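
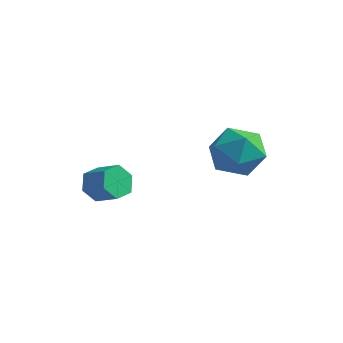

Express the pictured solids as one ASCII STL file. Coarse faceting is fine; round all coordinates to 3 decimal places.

solid 
facet normal -0.895 0.039 -0.444
outer loop
vertex -2.724 -0.722 0.143
vertex -3.0 -0.298 0.737
vertex -2.679 0.057 0.121
endloop
endfacet
facet normal 0.443 -0.051 -0.895
outer loop
vertex -2.724 -0.722 0.143
vertex -2.679 0.057 0.121
vertex -1.704 -0.766 0.65
endloop
endfacet
facet normal 0.442 -0.052 -0.896
outer loop
vertex -1.704 -0.766 0.65
vertex -2.679 0.057 0.121
vertex -1.659 0.012 0.627
endloop
endfacet
facet normal 0.895 -0.039 0.444
outer loop
vertex -1.704 -0.766 0.65
vertex -1.659 0.012 0.627
vertex -1.98 -0.342 1.243
endloop
endfacet
facet normal -0.895 0.039 -0.444
outer loop
vertex -2.679 0.057 0.121
vertex -3.0 -0.298 0.737
vertex -2.955 0.481 0.714
endloop
endfacet
facet normal 0.272 0.838 -0.473
outer loop
vertex -2.679 0.057 0.121
vertex -2.955 0.481 0.714
vertex -1.659 0.012 0.627
endloop
endfacet
facet normal 0.272 0.839 -0.472
outer loop
vertex -1.659 0.012 0.627
vertex -2.955 0.481 0.714
vertex -1.935 0.436 1.221
endloop
endfacet
facet normal 0.895 -0.039 0.444
outer loop
vertex -1.659 0.012 0.627
vertex -1.935 0.436 1.221
vertex -1.98 -0.342 1.243
endloop
endfacet
facet normal -0.895 0.039 -0.444
outer loop
vertex -2.955 0.481 0.714
vertex -3.0 -0.298 0.737
vertex -3.276 0.126 1.33
endloop
endfacet
facet normal -0.171 0.890 0.423
outer loop
vertex -2.955 0.481 0.714
vertex -3.276 0.126 1.33
vertex -1.935 0.436 1.221
endloop
endfacet
facet normal -0.171 0.890 0.422
outer loop
vertex -1.935 0.436 1.221
vertex -3.276 0.126 1.33
vertex -2.256 0.082 1.837
endloop
endfacet
facet normal 0.895 -0.039 0.444
outer loop
vertex -1.935 0.436 1.221
vertex -2.256 0.082 1.837
vertex -1.98 -0.342 1.243
endloop
endfacet
facet normal -0.895 0.039 -0.444
outer loop
vertex -3.276 0.126 1.33
vertex -3.0 -0.298 0.737
vertex -3.321 -0.652 1.353
endloop
endfacet
facet normal -0.443 0.052 0.895
outer loop
vertex -3.276 0.126 1.33
vertex -3.321 -0.652 1.353
vertex -2.256 0.082 1.837
endloop
endfacet
facet normal -0.442 0.051 0.896
outer loop
vertex -2.256 0.082 1.837
vertex -3.321 -0.652 1.353
vertex -2.301 -0.697 1.859
endloop
endfacet
facet normal 0.895 -0.039 0.444
outer loop
vertex -2.256 0.082 1.837
vertex -2.301 -0.697 1.859
vertex -1.98 -0.342 1.243
endloop
endfacet
facet normal -0.895 0.039 -0.444
outer loop
vertex -3.321 -0.652 1.353
vertex -3.0 -0.298 0.737
vertex -3.045 -1.076 0.759
endloop
endfacet
facet normal -0.271 -0.839 0.472
outer loop
vertex -3.321 -0.652 1.353
vertex -3.045 -1.076 0.759
vertex -2.301 -0.697 1.859
endloop
endfacet
facet normal -0.272 -0.838 0.473
outer loop
vertex -2.301 -0.697 1.859
vertex -3.045 -1.076 0.759
vertex -2.025 -1.121 1.266
endloop
endfacet
facet normal 0.895 -0.039 0.444
outer loop
vertex -2.301 -0.697 1.859
vertex -2.025 -1.121 1.266
vertex -1.98 -0.342 1.243
endloop
endfacet
facet normal -0.895 0.039 -0.444
outer loop
vertex -3.045 -1.076 0.759
vertex -3.0 -0.298 0.737
vertex -2.724 -0.722 0.143
endloop
endfacet
facet normal 0.171 -0.890 -0.423
outer loop
vertex -3.045 -1.076 0.759
vertex -2.724 -0.722 0.143
vertex -2.025 -1.121 1.266
endloop
endfacet
facet normal 0.172 -0.890 -0.423
outer loop
vertex -2.025 -1.121 1.266
vertex -2.724 -0.722 0.143
vertex -1.704 -0.766 0.65
endloop
endfacet
facet normal 0.895 -0.039 0.444
outer loop
vertex -2.025 -1.121 1.266
vertex -1.704 -0.766 0.65
vertex -1.98 -0.342 1.243
endloop
endfacet
facet normal -0.329 0.734 0.594
outer loop
vertex 0.928 2.946 2.923
vertex 1.016 2.225 3.863
vertex 1.941 2.899 3.542
endloop
endfacet
facet normal 0.026 0.999 0.033
outer loop
vertex 0.928 2.946 2.923
vertex 1.941 2.899 3.542
vertex 1.972 2.937 2.355
endloop
endfacet
facet normal -0.298 0.772 -0.561
outer loop
vertex 0.928 2.946 2.923
vertex 1.972 2.937 2.355
vertex 1.066 2.288 1.943
endloop
endfacet
facet normal -0.854 0.368 -0.368
outer loop
vertex 0.928 2.946 2.923
vertex 1.066 2.288 1.943
vertex 0.475 1.848 2.875
endloop
endfacet
facet normal -0.872 0.345 0.346
outer loop
vertex 0.928 2.946 2.923
vertex 0.475 1.848 2.875
vertex 1.016 2.225 3.863
endloop
endfacet
facet normal 0.686 0.727 0.041
outer loop
vertex 1.972 2.937 2.355
vertex 1.941 2.899 3.542
vertex 2.705 2.212 2.945
endloop
endfacet
facet normal 0.111 0.299 0.948
outer loop
vertex 1.941 2.899 3.542
vertex 1.016 2.225 3.863
vertex 2.114 1.772 3.877
endloop
endfacet
facet normal -0.768 -0.332 0.547
outer loop
vertex 1.016 2.225 3.863
vertex 0.475 1.848 2.875
vertex 1.208 1.123 3.465
endloop
endfacet
facet normal -0.738 -0.294 -0.607
outer loop
vertex 0.475 1.848 2.875
vertex 1.066 2.288 1.943
vertex 1.239 1.161 2.278
endloop
endfacet
facet normal 0.160 0.360 -0.919
outer loop
vertex 1.066 2.288 1.943
vertex 1.972 2.937 2.355
vertex 2.164 1.835 1.957
endloop
endfacet
facet normal 0.854 -0.368 0.368
outer loop
vertex 2.252 1.114 2.897
vertex 2.705 2.212 2.945
vertex 2.114 1.772 3.877
endloop
endfacet
facet normal 0.298 -0.772 0.561
outer loop
vertex 2.252 1.114 2.897
vertex 2.114 1.772 3.877
vertex 1.208 1.123 3.465
endloop
endfacet
facet normal -0.026 -0.999 -0.033
outer loop
vertex 2.252 1.114 2.897
vertex 1.208 1.123 3.465
vertex 1.239 1.161 2.278
endloop
endfacet
facet normal 0.329 -0.734 -0.594
outer loop
vertex 2.252 1.114 2.897
vertex 1.239 1.161 2.278
vertex 2.164 1.835 1.957
endloop
endfacet
facet normal 0.872 -0.345 -0.346
outer loop
vertex 2.252 1.114 2.897
vertex 2.164 1.835 1.957
vertex 2.705 2.212 2.945
endloop
endfacet
facet normal 0.738 0.294 0.607
outer loop
vertex 2.114 1.772 3.877
vertex 2.705 2.212 2.945
vertex 1.941 2.899 3.542
endloop
endfacet
facet normal -0.160 -0.360 0.919
outer loop
vertex 1.208 1.123 3.465
vertex 2.114 1.772 3.877
vertex 1.016 2.225 3.863
endloop
endfacet
facet normal -0.686 -0.727 -0.041
outer loop
vertex 1.239 1.161 2.278
vertex 1.208 1.123 3.465
vertex 0.475 1.848 2.875
endloop
endfacet
facet normal -0.111 -0.299 -0.948
outer loop
vertex 2.164 1.835 1.957
vertex 1.239 1.161 2.278
vertex 1.066 2.288 1.943
endloop
endfacet
facet normal 0.768 0.332 -0.547
outer loop
vertex 2.705 2.212 2.945
vertex 2.164 1.835 1.957
vertex 1.972 2.937 2.355
endloop
endfacet

endsolid


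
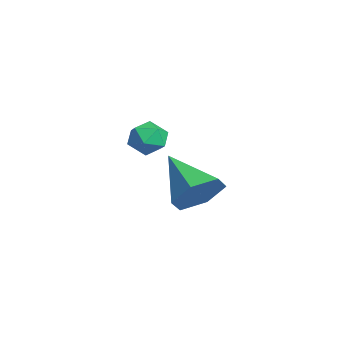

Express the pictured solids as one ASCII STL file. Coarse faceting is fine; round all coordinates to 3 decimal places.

solid 
facet normal 0.792 0.312 -0.525
outer loop
vertex 2.35 1.377 0.138
vertex 2.069 0.899 -0.57
vertex 1.801 1.752 -0.468
endloop
endfacet
facet normal -0.308 0.659 0.687
outer loop
vertex 2.35 1.377 0.138
vertex 1.801 1.752 -0.468
vertex 0.651 0.341 0.37
endloop
endfacet
facet normal 0.791 0.312 -0.526
outer loop
vertex 1.801 1.752 -0.468
vertex 2.069 0.899 -0.57
vertex 1.519 1.273 -1.176
endloop
endfacet
facet normal -0.797 0.598 -0.087
outer loop
vertex 1.801 1.752 -0.468
vertex 1.519 1.273 -1.176
vertex 0.651 0.341 0.37
endloop
endfacet
facet normal 0.791 0.312 -0.526
outer loop
vertex 1.519 1.273 -1.176
vertex 2.069 0.899 -0.57
vertex 1.787 0.42 -1.278
endloop
endfacet
facet normal -0.805 -0.185 -0.564
outer loop
vertex 1.519 1.273 -1.176
vertex 1.787 0.42 -1.278
vertex 0.651 0.341 0.37
endloop
endfacet
facet normal 0.791 0.312 -0.526
outer loop
vertex 1.787 0.42 -1.278
vertex 2.069 0.899 -0.57
vertex 2.337 0.046 -0.672
endloop
endfacet
facet normal -0.324 -0.908 -0.267
outer loop
vertex 1.787 0.42 -1.278
vertex 2.337 0.046 -0.672
vertex 0.651 0.341 0.37
endloop
endfacet
facet normal 0.792 0.312 -0.525
outer loop
vertex 2.337 0.046 -0.672
vertex 2.069 0.899 -0.57
vertex 2.618 0.524 0.036
endloop
endfacet
facet normal 0.165 -0.847 0.506
outer loop
vertex 2.337 0.046 -0.672
vertex 2.618 0.524 0.036
vertex 0.651 0.341 0.37
endloop
endfacet
facet normal 0.792 0.312 -0.525
outer loop
vertex 2.618 0.524 0.036
vertex 2.069 0.899 -0.57
vertex 2.35 1.377 0.138
endloop
endfacet
facet normal 0.173 -0.063 0.983
outer loop
vertex 2.618 0.524 0.036
vertex 2.35 1.377 0.138
vertex 0.651 0.341 0.37
endloop
endfacet
facet normal -0.656 0.649 0.386
outer loop
vertex -1.694 0.869 0.213
vertex -2.218 0.474 -0.014
vertex -1.951 0.368 0.618
endloop
endfacet
facet normal -0.051 0.643 0.764
outer loop
vertex -1.694 0.869 0.213
vertex -1.951 0.368 0.618
vertex -1.265 0.466 0.581
endloop
endfacet
facet normal 0.486 0.812 0.323
outer loop
vertex -1.694 0.869 0.213
vertex -1.265 0.466 0.581
vertex -1.108 0.633 -0.075
endloop
endfacet
facet normal 0.211 0.922 -0.326
outer loop
vertex -1.694 0.869 0.213
vertex -1.108 0.633 -0.075
vertex -1.696 0.638 -0.442
endloop
endfacet
facet normal -0.494 0.821 -0.288
outer loop
vertex -1.694 0.869 0.213
vertex -1.696 0.638 -0.442
vertex -2.218 0.474 -0.014
endloop
endfacet
facet normal 0.057 -0.021 0.998
outer loop
vertex -1.265 0.466 0.581
vertex -1.951 0.368 0.618
vertex -1.524 -0.178 0.582
endloop
endfacet
facet normal -0.922 -0.014 0.387
outer loop
vertex -1.951 0.368 0.618
vertex -2.218 0.474 -0.014
vertex -2.112 -0.173 0.215
endloop
endfacet
facet normal -0.660 0.264 -0.703
outer loop
vertex -2.218 0.474 -0.014
vertex -1.696 0.638 -0.442
vertex -1.955 -0.006 -0.441
endloop
endfacet
facet normal 0.481 0.427 -0.765
outer loop
vertex -1.696 0.638 -0.442
vertex -1.108 0.633 -0.075
vertex -1.269 0.092 -0.478
endloop
endfacet
facet normal 0.924 0.253 0.286
outer loop
vertex -1.108 0.633 -0.075
vertex -1.265 0.466 0.581
vertex -1.002 -0.014 0.154
endloop
endfacet
facet normal -0.211 -0.922 0.326
outer loop
vertex -1.526 -0.409 -0.073
vertex -1.524 -0.178 0.582
vertex -2.112 -0.173 0.215
endloop
endfacet
facet normal -0.486 -0.812 -0.323
outer loop
vertex -1.526 -0.409 -0.073
vertex -2.112 -0.173 0.215
vertex -1.955 -0.006 -0.441
endloop
endfacet
facet normal 0.051 -0.643 -0.764
outer loop
vertex -1.526 -0.409 -0.073
vertex -1.955 -0.006 -0.441
vertex -1.269 0.092 -0.478
endloop
endfacet
facet normal 0.656 -0.649 -0.386
outer loop
vertex -1.526 -0.409 -0.073
vertex -1.269 0.092 -0.478
vertex -1.002 -0.014 0.154
endloop
endfacet
facet normal 0.494 -0.821 0.288
outer loop
vertex -1.526 -0.409 -0.073
vertex -1.002 -0.014 0.154
vertex -1.524 -0.178 0.582
endloop
endfacet
facet normal -0.481 -0.427 0.765
outer loop
vertex -2.112 -0.173 0.215
vertex -1.524 -0.178 0.582
vertex -1.951 0.368 0.618
endloop
endfacet
facet normal -0.924 -0.253 -0.286
outer loop
vertex -1.955 -0.006 -0.441
vertex -2.112 -0.173 0.215
vertex -2.218 0.474 -0.014
endloop
endfacet
facet normal -0.057 0.021 -0.998
outer loop
vertex -1.269 0.092 -0.478
vertex -1.955 -0.006 -0.441
vertex -1.696 0.638 -0.442
endloop
endfacet
facet normal 0.922 0.014 -0.387
outer loop
vertex -1.002 -0.014 0.154
vertex -1.269 0.092 -0.478
vertex -1.108 0.633 -0.075
endloop
endfacet
facet normal 0.660 -0.264 0.703
outer loop
vertex -1.524 -0.178 0.582
vertex -1.002 -0.014 0.154
vertex -1.265 0.466 0.581
endloop
endfacet

endsolid


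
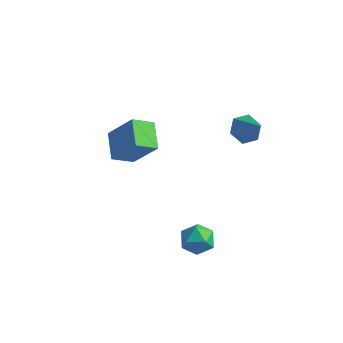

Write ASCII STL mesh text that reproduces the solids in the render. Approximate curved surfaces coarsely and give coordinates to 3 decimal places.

solid 
facet normal 0.017 0.651 0.759
outer loop
vertex -0.405 0.487 -0.662
vertex -0.216 -0.014 -0.237
vertex 0.258 0.354 -0.563
endloop
endfacet
facet normal 0.174 0.974 0.143
outer loop
vertex -0.405 0.487 -0.662
vertex 0.258 0.354 -0.563
vertex 0.026 0.488 -1.192
endloop
endfacet
facet normal -0.374 0.877 -0.302
outer loop
vertex -0.405 0.487 -0.662
vertex 0.026 0.488 -1.192
vertex -0.592 0.203 -1.255
endloop
endfacet
facet normal -0.870 0.491 0.039
outer loop
vertex -0.405 0.487 -0.662
vertex -0.592 0.203 -1.255
vertex -0.741 -0.108 -0.665
endloop
endfacet
facet normal -0.629 0.351 0.694
outer loop
vertex -0.405 0.487 -0.662
vertex -0.741 -0.108 -0.665
vertex -0.216 -0.014 -0.237
endloop
endfacet
facet normal 0.746 0.652 -0.136
outer loop
vertex 0.026 0.488 -1.192
vertex 0.258 0.354 -0.563
vertex 0.481 -0.012 -1.095
endloop
endfacet
facet normal 0.493 0.128 0.861
outer loop
vertex 0.258 0.354 -0.563
vertex -0.216 -0.014 -0.237
vertex 0.332 -0.323 -0.505
endloop
endfacet
facet normal -0.552 -0.356 0.755
outer loop
vertex -0.216 -0.014 -0.237
vertex -0.741 -0.108 -0.665
vertex -0.286 -0.608 -0.568
endloop
endfacet
facet normal -0.943 -0.129 -0.306
outer loop
vertex -0.741 -0.108 -0.665
vertex -0.592 0.203 -1.255
vertex -0.518 -0.474 -1.197
endloop
endfacet
facet normal -0.141 0.495 -0.858
outer loop
vertex -0.592 0.203 -1.255
vertex 0.026 0.488 -1.192
vertex -0.044 -0.106 -1.523
endloop
endfacet
facet normal 0.870 -0.491 -0.039
outer loop
vertex 0.145 -0.607 -1.098
vertex 0.481 -0.012 -1.095
vertex 0.332 -0.323 -0.505
endloop
endfacet
facet normal 0.374 -0.877 0.302
outer loop
vertex 0.145 -0.607 -1.098
vertex 0.332 -0.323 -0.505
vertex -0.286 -0.608 -0.568
endloop
endfacet
facet normal -0.174 -0.974 -0.143
outer loop
vertex 0.145 -0.607 -1.098
vertex -0.286 -0.608 -0.568
vertex -0.518 -0.474 -1.197
endloop
endfacet
facet normal -0.017 -0.651 -0.759
outer loop
vertex 0.145 -0.607 -1.098
vertex -0.518 -0.474 -1.197
vertex -0.044 -0.106 -1.523
endloop
endfacet
facet normal 0.629 -0.351 -0.694
outer loop
vertex 0.145 -0.607 -1.098
vertex -0.044 -0.106 -1.523
vertex 0.481 -0.012 -1.095
endloop
endfacet
facet normal 0.943 0.129 0.306
outer loop
vertex 0.332 -0.323 -0.505
vertex 0.481 -0.012 -1.095
vertex 0.258 0.354 -0.563
endloop
endfacet
facet normal 0.141 -0.495 0.858
outer loop
vertex -0.286 -0.608 -0.568
vertex 0.332 -0.323 -0.505
vertex -0.216 -0.014 -0.237
endloop
endfacet
facet normal -0.746 -0.652 0.136
outer loop
vertex -0.518 -0.474 -1.197
vertex -0.286 -0.608 -0.568
vertex -0.741 -0.108 -0.665
endloop
endfacet
facet normal -0.493 -0.128 -0.861
outer loop
vertex -0.044 -0.106 -1.523
vertex -0.518 -0.474 -1.197
vertex -0.592 0.203 -1.255
endloop
endfacet
facet normal 0.552 0.356 -0.755
outer loop
vertex 0.481 -0.012 -1.095
vertex -0.044 -0.106 -1.523
vertex 0.026 0.488 -1.192
endloop
endfacet
facet normal -0.597 0.319 -0.736
outer loop
vertex 0.652 3.051 3.378
vertex 0.316 2.545 3.431
vertex 0.176 3.039 3.759
endloop
endfacet
facet normal 0.407 0.743 0.532
outer loop
vertex 0.652 3.051 3.378
vertex 0.176 3.039 3.759
vertex 1.044 2.155 4.329
endloop
endfacet
facet normal -0.597 0.319 -0.736
outer loop
vertex 0.176 3.039 3.759
vertex 0.316 2.545 3.431
vertex -0.16 2.533 3.812
endloop
endfacet
facet normal -0.298 0.293 0.908
outer loop
vertex 0.176 3.039 3.759
vertex -0.16 2.533 3.812
vertex 1.044 2.155 4.329
endloop
endfacet
facet normal -0.597 0.319 -0.736
outer loop
vertex -0.16 2.533 3.812
vertex 0.316 2.545 3.431
vertex -0.02 2.038 3.484
endloop
endfacet
facet normal -0.468 -0.576 0.670
outer loop
vertex -0.16 2.533 3.812
vertex -0.02 2.038 3.484
vertex 1.044 2.155 4.329
endloop
endfacet
facet normal -0.597 0.319 -0.736
outer loop
vertex -0.02 2.038 3.484
vertex 0.316 2.545 3.431
vertex 0.456 2.05 3.103
endloop
endfacet
facet normal 0.068 -0.996 0.053
outer loop
vertex -0.02 2.038 3.484
vertex 0.456 2.05 3.103
vertex 1.044 2.155 4.329
endloop
endfacet
facet normal -0.597 0.319 -0.736
outer loop
vertex 0.456 2.05 3.103
vertex 0.316 2.545 3.431
vertex 0.792 2.556 3.05
endloop
endfacet
facet normal 0.772 -0.547 -0.324
outer loop
vertex 0.456 2.05 3.103
vertex 0.792 2.556 3.05
vertex 1.044 2.155 4.329
endloop
endfacet
facet normal -0.597 0.319 -0.736
outer loop
vertex 0.792 2.556 3.05
vertex 0.316 2.545 3.431
vertex 0.652 3.051 3.378
endloop
endfacet
facet normal 0.943 0.323 -0.085
outer loop
vertex 0.792 2.556 3.05
vertex 0.652 3.051 3.378
vertex 1.044 2.155 4.329
endloop
endfacet
facet normal -0.617 -0.081 -0.783
outer loop
vertex -4.417 1.197 2.031
vertex -3.889 1.822 1.55
vertex -3.777 0.336 1.616
endloop
endfacet
facet normal -0.556 -0.658 0.507
outer loop
vertex -2.851 0.458 2.79
vertex -4.417 1.197 2.031
vertex -3.777 0.336 1.616
endloop
endfacet
facet normal -0.617 -0.081 -0.783
outer loop
vertex -3.777 0.336 1.616
vertex -3.889 1.822 1.55
vertex -3.249 0.961 1.135
endloop
endfacet
facet normal 0.557 -0.748 -0.361
outer loop
vertex -3.249 0.961 1.135
vertex -2.851 0.458 2.79
vertex -3.777 0.336 1.616
endloop
endfacet
facet normal -0.557 0.748 0.361
outer loop
vertex -4.417 1.197 2.031
vertex -2.963 1.944 2.724
vertex -3.889 1.822 1.55
endloop
endfacet
facet normal -0.556 -0.658 0.507
outer loop
vertex -3.491 1.319 3.205
vertex -4.417 1.197 2.031
vertex -2.851 0.458 2.79
endloop
endfacet
facet normal -0.557 0.748 0.361
outer loop
vertex -3.491 1.319 3.205
vertex -2.963 1.944 2.724
vertex -4.417 1.197 2.031
endloop
endfacet
facet normal 0.556 0.658 -0.507
outer loop
vertex -3.889 1.822 1.55
vertex -2.963 1.944 2.724
vertex -3.249 0.961 1.135
endloop
endfacet
facet normal 0.557 -0.748 -0.361
outer loop
vertex -2.323 1.083 2.309
vertex -2.851 0.458 2.79
vertex -3.249 0.961 1.135
endloop
endfacet
facet normal 0.556 0.658 -0.507
outer loop
vertex -3.249 0.961 1.135
vertex -2.963 1.944 2.724
vertex -2.323 1.083 2.309
endloop
endfacet
facet normal 0.617 0.081 0.783
outer loop
vertex -2.323 1.083 2.309
vertex -3.491 1.319 3.205
vertex -2.851 0.458 2.79
endloop
endfacet
facet normal 0.617 0.081 0.783
outer loop
vertex -2.963 1.944 2.724
vertex -3.491 1.319 3.205
vertex -2.323 1.083 2.309
endloop
endfacet

endsolid


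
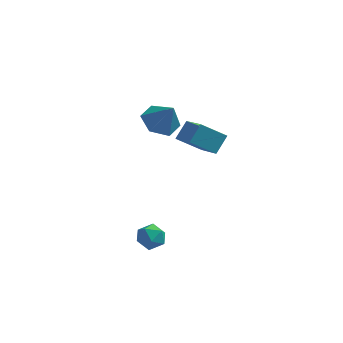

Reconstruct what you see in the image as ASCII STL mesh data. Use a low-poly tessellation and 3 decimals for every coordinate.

solid 
facet normal -0.491 0.255 -0.833
outer loop
vertex -2.257 1.823 1.326
vertex -3.034 1.518 1.69
vertex -2.785 2.385 1.809
endloop
endfacet
facet normal 0.810 0.508 0.294
outer loop
vertex -2.257 1.823 1.326
vertex -2.785 2.385 1.809
vertex -2.386 1.182 2.79
endloop
endfacet
facet normal -0.489 0.255 -0.834
outer loop
vertex -2.785 2.385 1.809
vertex -3.034 1.518 1.69
vertex -3.562 2.081 2.172
endloop
endfacet
facet normal 0.099 0.648 0.755
outer loop
vertex -2.785 2.385 1.809
vertex -3.562 2.081 2.172
vertex -2.386 1.182 2.79
endloop
endfacet
facet normal -0.490 0.254 -0.834
outer loop
vertex -3.562 2.081 2.172
vertex -3.034 1.518 1.69
vertex -3.81 1.213 2.053
endloop
endfacet
facet normal -0.459 0.010 0.888
outer loop
vertex -3.562 2.081 2.172
vertex -3.81 1.213 2.053
vertex -2.386 1.182 2.79
endloop
endfacet
facet normal -0.490 0.255 -0.834
outer loop
vertex -3.81 1.213 2.053
vertex -3.034 1.518 1.69
vertex -3.282 0.651 1.571
endloop
endfacet
facet normal -0.307 -0.769 0.561
outer loop
vertex -3.81 1.213 2.053
vertex -3.282 0.651 1.571
vertex -2.386 1.182 2.79
endloop
endfacet
facet normal -0.490 0.255 -0.834
outer loop
vertex -3.282 0.651 1.571
vertex -3.034 1.518 1.69
vertex -2.505 0.955 1.207
endloop
endfacet
facet normal 0.403 -0.910 0.100
outer loop
vertex -3.282 0.651 1.571
vertex -2.505 0.955 1.207
vertex -2.386 1.182 2.79
endloop
endfacet
facet normal -0.490 0.254 -0.834
outer loop
vertex -2.505 0.955 1.207
vertex -3.034 1.518 1.69
vertex -2.257 1.823 1.326
endloop
endfacet
facet normal 0.962 -0.270 -0.034
outer loop
vertex -2.505 0.955 1.207
vertex -2.257 1.823 1.326
vertex -2.386 1.182 2.79
endloop
endfacet
facet normal -0.805 -0.224 0.550
outer loop
vertex -0.982 -1.834 2.921
vertex -0.684 -1.206 3.612
vertex -1.87 -0.556 2.142
endloop
endfacet
facet normal -0.304 -0.641 -0.705
outer loop
vertex -0.856 -0.274 1.448
vertex -0.982 -1.834 2.921
vertex -1.87 -0.556 2.142
endloop
endfacet
facet normal -0.805 -0.224 0.550
outer loop
vertex -1.87 -0.556 2.142
vertex -0.684 -1.206 3.612
vertex -1.572 0.072 2.833
endloop
endfacet
facet normal -0.510 0.734 -0.447
outer loop
vertex -1.572 0.072 2.833
vertex -0.856 -0.274 1.448
vertex -1.87 -0.556 2.142
endloop
endfacet
facet normal 0.510 -0.734 0.447
outer loop
vertex -0.982 -1.834 2.921
vertex 0.33 -0.924 2.918
vertex -0.684 -1.206 3.612
endloop
endfacet
facet normal -0.304 -0.641 -0.705
outer loop
vertex 0.032 -1.552 2.227
vertex -0.982 -1.834 2.921
vertex -0.856 -0.274 1.448
endloop
endfacet
facet normal 0.510 -0.734 0.447
outer loop
vertex 0.032 -1.552 2.227
vertex 0.33 -0.924 2.918
vertex -0.982 -1.834 2.921
endloop
endfacet
facet normal 0.304 0.641 0.705
outer loop
vertex -0.684 -1.206 3.612
vertex 0.33 -0.924 2.918
vertex -1.572 0.072 2.833
endloop
endfacet
facet normal -0.510 0.734 -0.447
outer loop
vertex -0.558 0.354 2.139
vertex -0.856 -0.274 1.448
vertex -1.572 0.072 2.833
endloop
endfacet
facet normal 0.304 0.641 0.705
outer loop
vertex -1.572 0.072 2.833
vertex 0.33 -0.924 2.918
vertex -0.558 0.354 2.139
endloop
endfacet
facet normal 0.805 0.224 -0.550
outer loop
vertex -0.558 0.354 2.139
vertex 0.032 -1.552 2.227
vertex -0.856 -0.274 1.448
endloop
endfacet
facet normal 0.805 0.224 -0.550
outer loop
vertex 0.33 -0.924 2.918
vertex 0.032 -1.552 2.227
vertex -0.558 0.354 2.139
endloop
endfacet
facet normal -0.540 0.297 0.788
outer loop
vertex -2.092 -3.33 -1.086
vertex -2.646 -3.589 -1.368
vertex -2.265 -3.969 -0.964
endloop
endfacet
facet normal 0.133 0.151 0.980
outer loop
vertex -2.092 -3.33 -1.086
vertex -2.265 -3.969 -0.964
vertex -1.621 -3.81 -1.076
endloop
endfacet
facet normal 0.566 0.568 0.597
outer loop
vertex -2.092 -3.33 -1.086
vertex -1.621 -3.81 -1.076
vertex -1.604 -3.331 -1.548
endloop
endfacet
facet normal 0.161 0.973 0.168
outer loop
vertex -2.092 -3.33 -1.086
vertex -1.604 -3.331 -1.548
vertex -2.237 -3.195 -1.729
endloop
endfacet
facet normal -0.522 0.804 0.286
outer loop
vertex -2.092 -3.33 -1.086
vertex -2.237 -3.195 -1.729
vertex -2.646 -3.589 -1.368
endloop
endfacet
facet normal 0.270 -0.527 0.806
outer loop
vertex -1.621 -3.81 -1.076
vertex -2.265 -3.969 -0.964
vertex -1.883 -4.365 -1.351
endloop
endfacet
facet normal -0.818 -0.293 0.495
outer loop
vertex -2.265 -3.969 -0.964
vertex -2.646 -3.589 -1.368
vertex -2.516 -4.229 -1.532
endloop
endfacet
facet normal -0.788 0.529 -0.316
outer loop
vertex -2.646 -3.589 -1.368
vertex -2.237 -3.195 -1.729
vertex -2.499 -3.75 -2.004
endloop
endfacet
facet normal 0.317 0.801 -0.507
outer loop
vertex -2.237 -3.195 -1.729
vertex -1.604 -3.331 -1.548
vertex -1.855 -3.591 -2.116
endloop
endfacet
facet normal 0.971 0.149 0.187
outer loop
vertex -1.604 -3.331 -1.548
vertex -1.621 -3.81 -1.076
vertex -1.474 -3.971 -1.712
endloop
endfacet
facet normal -0.161 -0.973 -0.168
outer loop
vertex -2.028 -4.23 -1.994
vertex -1.883 -4.365 -1.351
vertex -2.516 -4.229 -1.532
endloop
endfacet
facet normal -0.566 -0.568 -0.597
outer loop
vertex -2.028 -4.23 -1.994
vertex -2.516 -4.229 -1.532
vertex -2.499 -3.75 -2.004
endloop
endfacet
facet normal -0.133 -0.151 -0.980
outer loop
vertex -2.028 -4.23 -1.994
vertex -2.499 -3.75 -2.004
vertex -1.855 -3.591 -2.116
endloop
endfacet
facet normal 0.540 -0.297 -0.788
outer loop
vertex -2.028 -4.23 -1.994
vertex -1.855 -3.591 -2.116
vertex -1.474 -3.971 -1.712
endloop
endfacet
facet normal 0.522 -0.804 -0.286
outer loop
vertex -2.028 -4.23 -1.994
vertex -1.474 -3.971 -1.712
vertex -1.883 -4.365 -1.351
endloop
endfacet
facet normal -0.317 -0.801 0.507
outer loop
vertex -2.516 -4.229 -1.532
vertex -1.883 -4.365 -1.351
vertex -2.265 -3.969 -0.964
endloop
endfacet
facet normal -0.971 -0.149 -0.187
outer loop
vertex -2.499 -3.75 -2.004
vertex -2.516 -4.229 -1.532
vertex -2.646 -3.589 -1.368
endloop
endfacet
facet normal -0.270 0.527 -0.806
outer loop
vertex -1.855 -3.591 -2.116
vertex -2.499 -3.75 -2.004
vertex -2.237 -3.195 -1.729
endloop
endfacet
facet normal 0.818 0.293 -0.495
outer loop
vertex -1.474 -3.971 -1.712
vertex -1.855 -3.591 -2.116
vertex -1.604 -3.331 -1.548
endloop
endfacet
facet normal 0.788 -0.529 0.316
outer loop
vertex -1.883 -4.365 -1.351
vertex -1.474 -3.971 -1.712
vertex -1.621 -3.81 -1.076
endloop
endfacet

endsolid


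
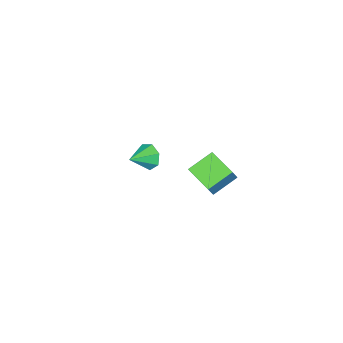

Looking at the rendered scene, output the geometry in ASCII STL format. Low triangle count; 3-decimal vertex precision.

solid 
facet normal -0.496 -0.132 -0.858
outer loop
vertex 2.747 2.674 1.184
vertex 2.952 4.31 0.814
vertex 4.097 2.339 0.456
endloop
endfacet
facet normal -0.122 -0.968 0.220
outer loop
vertex 4.588 2.47 1.306
vertex 2.747 2.674 1.184
vertex 4.097 2.339 0.456
endloop
endfacet
facet normal -0.496 -0.132 -0.858
outer loop
vertex 4.097 2.339 0.456
vertex 2.952 4.31 0.814
vertex 4.302 3.976 0.086
endloop
endfacet
facet normal 0.860 -0.213 -0.464
outer loop
vertex 4.302 3.976 0.086
vertex 4.588 2.47 1.306
vertex 4.097 2.339 0.456
endloop
endfacet
facet normal -0.860 0.213 0.464
outer loop
vertex 2.747 2.674 1.184
vertex 3.443 4.441 1.664
vertex 2.952 4.31 0.814
endloop
endfacet
facet normal -0.122 -0.968 0.218
outer loop
vertex 3.238 2.804 2.034
vertex 2.747 2.674 1.184
vertex 4.588 2.47 1.306
endloop
endfacet
facet normal -0.860 0.213 0.464
outer loop
vertex 3.238 2.804 2.034
vertex 3.443 4.441 1.664
vertex 2.747 2.674 1.184
endloop
endfacet
facet normal 0.121 0.968 -0.219
outer loop
vertex 2.952 4.31 0.814
vertex 3.443 4.441 1.664
vertex 4.302 3.976 0.086
endloop
endfacet
facet normal 0.860 -0.213 -0.464
outer loop
vertex 4.793 4.106 0.936
vertex 4.588 2.47 1.306
vertex 4.302 3.976 0.086
endloop
endfacet
facet normal 0.122 0.968 -0.219
outer loop
vertex 4.302 3.976 0.086
vertex 3.443 4.441 1.664
vertex 4.793 4.106 0.936
endloop
endfacet
facet normal 0.496 0.132 0.858
outer loop
vertex 4.793 4.106 0.936
vertex 3.238 2.804 2.034
vertex 4.588 2.47 1.306
endloop
endfacet
facet normal 0.496 0.132 0.858
outer loop
vertex 3.443 4.441 1.664
vertex 3.238 2.804 2.034
vertex 4.793 4.106 0.936
endloop
endfacet
facet normal -0.922 0.050 -0.385
outer loop
vertex 2.132 -2.958 -4.215
vertex 1.822 -3.394 -3.529
vertex 1.911 -2.535 -3.631
endloop
endfacet
facet normal 0.662 0.703 -0.259
outer loop
vertex 2.132 -2.958 -4.215
vertex 1.911 -2.535 -3.631
vertex 3.158 -3.466 -2.971
endloop
endfacet
facet normal -0.922 0.050 -0.385
outer loop
vertex 1.911 -2.535 -3.631
vertex 1.822 -3.394 -3.529
vertex 1.623 -2.758 -2.97
endloop
endfacet
facet normal 0.377 0.816 0.439
outer loop
vertex 1.911 -2.535 -3.631
vertex 1.623 -2.758 -2.97
vertex 3.158 -3.466 -2.971
endloop
endfacet
facet normal -0.921 0.051 -0.386
outer loop
vertex 1.623 -2.758 -2.97
vertex 1.822 -3.394 -3.529
vertex 1.484 -3.46 -2.73
endloop
endfacet
facet normal 0.137 0.296 0.945
outer loop
vertex 1.623 -2.758 -2.97
vertex 1.484 -3.46 -2.73
vertex 3.158 -3.466 -2.971
endloop
endfacet
facet normal -0.921 0.050 -0.386
outer loop
vertex 1.484 -3.46 -2.73
vertex 1.822 -3.394 -3.529
vertex 1.6 -4.113 -3.092
endloop
endfacet
facet normal 0.125 -0.464 0.877
outer loop
vertex 1.484 -3.46 -2.73
vertex 1.6 -4.113 -3.092
vertex 3.158 -3.466 -2.971
endloop
endfacet
facet normal -0.921 0.050 -0.385
outer loop
vertex 1.6 -4.113 -3.092
vertex 1.822 -3.394 -3.529
vertex 1.883 -4.224 -3.783
endloop
endfacet
facet normal 0.348 -0.893 0.286
outer loop
vertex 1.6 -4.113 -3.092
vertex 1.883 -4.224 -3.783
vertex 3.158 -3.466 -2.971
endloop
endfacet
facet normal -0.921 0.050 -0.385
outer loop
vertex 1.883 -4.224 -3.783
vertex 1.822 -3.394 -3.529
vertex 2.12 -3.71 -4.283
endloop
endfacet
facet normal 0.640 -0.667 -0.382
outer loop
vertex 1.883 -4.224 -3.783
vertex 2.12 -3.71 -4.283
vertex 3.158 -3.466 -2.971
endloop
endfacet
facet normal -0.922 0.050 -0.385
outer loop
vertex 2.12 -3.71 -4.283
vertex 1.822 -3.394 -3.529
vertex 2.132 -2.958 -4.215
endloop
endfacet
facet normal 0.779 0.044 -0.625
outer loop
vertex 2.12 -3.71 -4.283
vertex 2.132 -2.958 -4.215
vertex 3.158 -3.466 -2.971
endloop
endfacet

endsolid


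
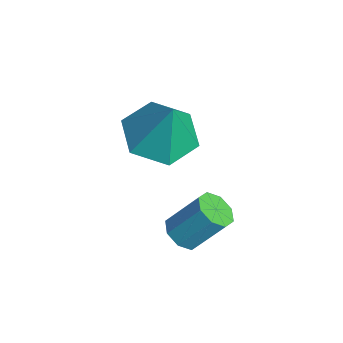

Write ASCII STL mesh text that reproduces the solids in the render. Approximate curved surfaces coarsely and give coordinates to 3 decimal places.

solid 
facet normal -0.208 -0.585 -0.784
outer loop
vertex -0.514 -1.364 -3.673
vertex -1.06 -1.422 -3.485
vertex -0.783 -1.051 -3.835
endloop
endfacet
facet normal 0.767 0.400 -0.502
outer loop
vertex -0.514 -1.364 -3.673
vertex -0.783 -1.051 -3.835
vertex -0.235 -0.581 -2.623
endloop
endfacet
facet normal 0.768 0.399 -0.502
outer loop
vertex -0.235 -0.581 -2.623
vertex -0.783 -1.051 -3.835
vertex -0.504 -0.267 -2.785
endloop
endfacet
facet normal 0.209 0.584 0.784
outer loop
vertex -0.235 -0.581 -2.623
vertex -0.504 -0.267 -2.785
vertex -0.78 -0.638 -2.435
endloop
endfacet
facet normal -0.208 -0.585 -0.784
outer loop
vertex -0.783 -1.051 -3.835
vertex -1.06 -1.422 -3.485
vertex -1.215 -0.955 -3.792
endloop
endfacet
facet normal 0.113 0.782 -0.614
outer loop
vertex -0.783 -1.051 -3.835
vertex -1.215 -0.955 -3.792
vertex -0.504 -0.267 -2.785
endloop
endfacet
facet normal 0.113 0.782 -0.614
outer loop
vertex -0.504 -0.267 -2.785
vertex -1.215 -0.955 -3.792
vertex -0.935 -0.171 -2.742
endloop
endfacet
facet normal 0.208 0.585 0.784
outer loop
vertex -0.504 -0.267 -2.785
vertex -0.935 -0.171 -2.742
vertex -0.78 -0.638 -2.435
endloop
endfacet
facet normal -0.208 -0.585 -0.784
outer loop
vertex -1.215 -0.955 -3.792
vertex -1.06 -1.422 -3.485
vertex -1.555 -1.132 -3.57
endloop
endfacet
facet normal -0.606 0.706 -0.366
outer loop
vertex -1.215 -0.955 -3.792
vertex -1.555 -1.132 -3.57
vertex -0.935 -0.171 -2.742
endloop
endfacet
facet normal -0.607 0.706 -0.365
outer loop
vertex -0.935 -0.171 -2.742
vertex -1.555 -1.132 -3.57
vertex -1.276 -0.349 -2.519
endloop
endfacet
facet normal 0.208 0.585 0.784
outer loop
vertex -0.935 -0.171 -2.742
vertex -1.276 -0.349 -2.519
vertex -0.78 -0.638 -2.435
endloop
endfacet
facet normal -0.209 -0.586 -0.783
outer loop
vertex -1.555 -1.132 -3.57
vertex -1.06 -1.422 -3.485
vertex -1.605 -1.479 -3.297
endloop
endfacet
facet normal -0.972 0.216 0.097
outer loop
vertex -1.555 -1.132 -3.57
vertex -1.605 -1.479 -3.297
vertex -1.276 -0.349 -2.519
endloop
endfacet
facet normal -0.972 0.216 0.097
outer loop
vertex -1.276 -0.349 -2.519
vertex -1.605 -1.479 -3.297
vertex -1.326 -0.696 -2.247
endloop
endfacet
facet normal 0.208 0.585 0.784
outer loop
vertex -1.276 -0.349 -2.519
vertex -1.326 -0.696 -2.247
vertex -0.78 -0.638 -2.435
endloop
endfacet
facet normal -0.209 -0.584 -0.784
outer loop
vertex -1.605 -1.479 -3.297
vertex -1.06 -1.422 -3.485
vertex -1.336 -1.793 -3.135
endloop
endfacet
facet normal -0.768 -0.399 0.501
outer loop
vertex -1.605 -1.479 -3.297
vertex -1.336 -1.793 -3.135
vertex -1.326 -0.696 -2.247
endloop
endfacet
facet normal -0.767 -0.399 0.502
outer loop
vertex -1.326 -0.696 -2.247
vertex -1.336 -1.793 -3.135
vertex -1.057 -1.009 -2.085
endloop
endfacet
facet normal 0.208 0.585 0.784
outer loop
vertex -1.326 -0.696 -2.247
vertex -1.057 -1.009 -2.085
vertex -0.78 -0.638 -2.435
endloop
endfacet
facet normal -0.208 -0.585 -0.784
outer loop
vertex -1.336 -1.793 -3.135
vertex -1.06 -1.422 -3.485
vertex -0.905 -1.889 -3.178
endloop
endfacet
facet normal -0.113 -0.782 0.614
outer loop
vertex -1.336 -1.793 -3.135
vertex -0.905 -1.889 -3.178
vertex -1.057 -1.009 -2.085
endloop
endfacet
facet normal -0.113 -0.782 0.614
outer loop
vertex -1.057 -1.009 -2.085
vertex -0.905 -1.889 -3.178
vertex -0.625 -1.105 -2.128
endloop
endfacet
facet normal 0.208 0.585 0.784
outer loop
vertex -1.057 -1.009 -2.085
vertex -0.625 -1.105 -2.128
vertex -0.78 -0.638 -2.435
endloop
endfacet
facet normal -0.208 -0.585 -0.784
outer loop
vertex -0.905 -1.889 -3.178
vertex -1.06 -1.422 -3.485
vertex -0.564 -1.711 -3.401
endloop
endfacet
facet normal 0.607 -0.706 0.365
outer loop
vertex -0.905 -1.889 -3.178
vertex -0.564 -1.711 -3.401
vertex -0.625 -1.105 -2.128
endloop
endfacet
facet normal 0.606 -0.706 0.365
outer loop
vertex -0.625 -1.105 -2.128
vertex -0.564 -1.711 -3.401
vertex -0.285 -0.928 -2.35
endloop
endfacet
facet normal 0.208 0.585 0.784
outer loop
vertex -0.625 -1.105 -2.128
vertex -0.285 -0.928 -2.35
vertex -0.78 -0.638 -2.435
endloop
endfacet
facet normal -0.208 -0.585 -0.784
outer loop
vertex -0.564 -1.711 -3.401
vertex -1.06 -1.422 -3.485
vertex -0.514 -1.364 -3.673
endloop
endfacet
facet normal 0.972 -0.216 -0.097
outer loop
vertex -0.564 -1.711 -3.401
vertex -0.514 -1.364 -3.673
vertex -0.285 -0.928 -2.35
endloop
endfacet
facet normal 0.972 -0.216 -0.097
outer loop
vertex -0.285 -0.928 -2.35
vertex -0.514 -1.364 -3.673
vertex -0.235 -0.581 -2.623
endloop
endfacet
facet normal 0.209 0.586 0.783
outer loop
vertex -0.285 -0.928 -2.35
vertex -0.235 -0.581 -2.623
vertex -0.78 -0.638 -2.435
endloop
endfacet
facet normal -0.338 -0.110 -0.935
outer loop
vertex -2.362 -0.555 -1.348
vertex -2.892 -1.425 -1.054
vertex -3.359 -0.475 -0.997
endloop
endfacet
facet normal 0.202 0.909 0.366
outer loop
vertex -2.362 -0.555 -1.348
vertex -3.359 -0.475 -0.997
vertex -2.368 -1.255 0.394
endloop
endfacet
facet normal -0.338 -0.110 -0.935
outer loop
vertex -3.359 -0.475 -0.997
vertex -2.892 -1.425 -1.054
vertex -3.889 -1.344 -0.703
endloop
endfacet
facet normal -0.513 0.539 0.668
outer loop
vertex -3.359 -0.475 -0.997
vertex -3.889 -1.344 -0.703
vertex -2.368 -1.255 0.394
endloop
endfacet
facet normal -0.338 -0.110 -0.935
outer loop
vertex -3.889 -1.344 -0.703
vertex -2.892 -1.425 -1.054
vertex -3.423 -2.294 -0.76
endloop
endfacet
facet normal -0.543 -0.313 0.779
outer loop
vertex -3.889 -1.344 -0.703
vertex -3.423 -2.294 -0.76
vertex -2.368 -1.255 0.394
endloop
endfacet
facet normal -0.339 -0.109 -0.935
outer loop
vertex -3.423 -2.294 -0.76
vertex -2.892 -1.425 -1.054
vertex -2.426 -2.375 -1.112
endloop
endfacet
facet normal 0.143 -0.797 0.587
outer loop
vertex -3.423 -2.294 -0.76
vertex -2.426 -2.375 -1.112
vertex -2.368 -1.255 0.394
endloop
endfacet
facet normal -0.339 -0.109 -0.934
outer loop
vertex -2.426 -2.375 -1.112
vertex -2.892 -1.425 -1.054
vertex -1.896 -1.506 -1.406
endloop
endfacet
facet normal 0.858 -0.427 0.285
outer loop
vertex -2.426 -2.375 -1.112
vertex -1.896 -1.506 -1.406
vertex -2.368 -1.255 0.394
endloop
endfacet
facet normal -0.339 -0.109 -0.934
outer loop
vertex -1.896 -1.506 -1.406
vertex -2.892 -1.425 -1.054
vertex -2.362 -0.555 -1.348
endloop
endfacet
facet normal 0.888 0.425 0.174
outer loop
vertex -1.896 -1.506 -1.406
vertex -2.362 -0.555 -1.348
vertex -2.368 -1.255 0.394
endloop
endfacet

endsolid


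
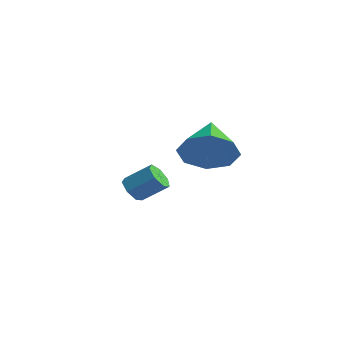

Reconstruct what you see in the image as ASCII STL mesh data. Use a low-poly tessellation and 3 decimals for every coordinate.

solid 
facet normal -0.558 -0.577 -0.596
outer loop
vertex -0.428 -4.564 -1.857
vertex -0.755 -4.105 -1.995
vertex -0.275 -4.299 -2.257
endloop
endfacet
facet normal 0.772 -0.625 -0.119
outer loop
vertex -0.428 -4.564 -1.857
vertex -0.275 -4.299 -2.257
vertex 0.221 -3.894 -1.167
endloop
endfacet
facet normal 0.771 -0.626 -0.118
outer loop
vertex 0.221 -3.894 -1.167
vertex -0.275 -4.299 -2.257
vertex 0.374 -3.63 -1.567
endloop
endfacet
facet normal 0.560 0.577 0.595
outer loop
vertex 0.221 -3.894 -1.167
vertex 0.374 -3.63 -1.567
vertex -0.105 -3.435 -1.305
endloop
endfacet
facet normal -0.558 -0.578 -0.595
outer loop
vertex -0.275 -4.299 -2.257
vertex -0.755 -4.105 -1.995
vertex -0.484 -3.888 -2.46
endloop
endfacet
facet normal 0.718 0.021 -0.696
outer loop
vertex -0.275 -4.299 -2.257
vertex -0.484 -3.888 -2.46
vertex 0.374 -3.63 -1.567
endloop
endfacet
facet normal 0.718 0.020 -0.696
outer loop
vertex 0.374 -3.63 -1.567
vertex -0.484 -3.888 -2.46
vertex 0.166 -3.219 -1.77
endloop
endfacet
facet normal 0.560 0.577 0.594
outer loop
vertex 0.374 -3.63 -1.567
vertex 0.166 -3.219 -1.77
vertex -0.105 -3.435 -1.305
endloop
endfacet
facet normal -0.560 -0.576 -0.595
outer loop
vertex -0.484 -3.888 -2.46
vertex -0.755 -4.105 -1.995
vertex -0.896 -3.64 -2.312
endloop
endfacet
facet normal 0.124 0.652 -0.748
outer loop
vertex -0.484 -3.888 -2.46
vertex -0.896 -3.64 -2.312
vertex 0.166 -3.219 -1.77
endloop
endfacet
facet normal 0.124 0.651 -0.749
outer loop
vertex 0.166 -3.219 -1.77
vertex -0.896 -3.64 -2.312
vertex -0.247 -2.971 -1.623
endloop
endfacet
facet normal 0.559 0.578 0.594
outer loop
vertex 0.166 -3.219 -1.77
vertex -0.247 -2.971 -1.623
vertex -0.105 -3.435 -1.305
endloop
endfacet
facet normal -0.560 -0.576 -0.596
outer loop
vertex -0.896 -3.64 -2.312
vertex -0.755 -4.105 -1.995
vertex -1.202 -3.742 -1.926
endloop
endfacet
facet normal -0.563 0.791 -0.238
outer loop
vertex -0.896 -3.64 -2.312
vertex -1.202 -3.742 -1.926
vertex -0.247 -2.971 -1.623
endloop
endfacet
facet normal -0.564 0.791 -0.237
outer loop
vertex -0.247 -2.971 -1.623
vertex -1.202 -3.742 -1.926
vertex -0.553 -3.073 -1.236
endloop
endfacet
facet normal 0.559 0.578 0.594
outer loop
vertex -0.247 -2.971 -1.623
vertex -0.553 -3.073 -1.236
vertex -0.105 -3.435 -1.305
endloop
endfacet
facet normal -0.560 -0.577 -0.594
outer loop
vertex -1.202 -3.742 -1.926
vertex -0.755 -4.105 -1.995
vertex -1.171 -4.117 -1.591
endloop
endfacet
facet normal -0.826 0.336 0.452
outer loop
vertex -1.202 -3.742 -1.926
vertex -1.171 -4.117 -1.591
vertex -0.553 -3.073 -1.236
endloop
endfacet
facet normal -0.827 0.336 0.451
outer loop
vertex -0.553 -3.073 -1.236
vertex -1.171 -4.117 -1.591
vertex -0.522 -3.447 -0.901
endloop
endfacet
facet normal 0.559 0.578 0.594
outer loop
vertex -0.553 -3.073 -1.236
vertex -0.522 -3.447 -0.901
vertex -0.105 -3.435 -1.305
endloop
endfacet
facet normal -0.560 -0.578 -0.594
outer loop
vertex -1.171 -4.117 -1.591
vertex -0.755 -4.105 -1.995
vertex -0.826 -4.482 -1.561
endloop
endfacet
facet normal -0.466 -0.374 0.802
outer loop
vertex -1.171 -4.117 -1.591
vertex -0.826 -4.482 -1.561
vertex -0.522 -3.447 -0.901
endloop
endfacet
facet normal -0.467 -0.374 0.802
outer loop
vertex -0.522 -3.447 -0.901
vertex -0.826 -4.482 -1.561
vertex -0.177 -3.813 -0.871
endloop
endfacet
facet normal 0.560 0.577 0.595
outer loop
vertex -0.522 -3.447 -0.901
vertex -0.177 -3.813 -0.871
vertex -0.105 -3.435 -1.305
endloop
endfacet
facet normal -0.560 -0.578 -0.593
outer loop
vertex -0.826 -4.482 -1.561
vertex -0.755 -4.105 -1.995
vertex -0.428 -4.564 -1.857
endloop
endfacet
facet normal 0.243 -0.801 0.548
outer loop
vertex -0.826 -4.482 -1.561
vertex -0.428 -4.564 -1.857
vertex -0.177 -3.813 -0.871
endloop
endfacet
facet normal 0.244 -0.800 0.547
outer loop
vertex -0.177 -3.813 -0.871
vertex -0.428 -4.564 -1.857
vertex 0.221 -3.894 -1.167
endloop
endfacet
facet normal 0.560 0.577 0.595
outer loop
vertex -0.177 -3.813 -0.871
vertex 0.221 -3.894 -1.167
vertex -0.105 -3.435 -1.305
endloop
endfacet
facet normal 0.659 -0.600 -0.453
outer loop
vertex 4.277 -3.88 1.717
vertex 3.524 -4.264 1.13
vertex 4.183 -3.477 1.046
endloop
endfacet
facet normal 0.321 0.831 0.454
outer loop
vertex 4.277 -3.88 1.717
vertex 4.183 -3.477 1.046
vertex 2.416 -3.256 1.89
endloop
endfacet
facet normal 0.659 -0.600 -0.453
outer loop
vertex 4.183 -3.477 1.046
vertex 3.524 -4.264 1.13
vertex 3.702 -3.536 0.424
endloop
endfacet
facet normal 0.058 0.989 -0.138
outer loop
vertex 4.183 -3.477 1.046
vertex 3.702 -3.536 0.424
vertex 2.416 -3.256 1.89
endloop
endfacet
facet normal 0.659 -0.600 -0.453
outer loop
vertex 3.702 -3.536 0.424
vertex 3.524 -4.264 1.13
vertex 3.117 -4.021 0.215
endloop
endfacet
facet normal -0.429 0.740 -0.518
outer loop
vertex 3.702 -3.536 0.424
vertex 3.117 -4.021 0.215
vertex 2.416 -3.256 1.89
endloop
endfacet
facet normal 0.659 -0.600 -0.453
outer loop
vertex 3.117 -4.021 0.215
vertex 3.524 -4.264 1.13
vertex 2.77 -4.649 0.542
endloop
endfacet
facet normal -0.855 0.231 -0.464
outer loop
vertex 3.117 -4.021 0.215
vertex 2.77 -4.649 0.542
vertex 2.416 -3.256 1.89
endloop
endfacet
facet normal 0.660 -0.600 -0.453
outer loop
vertex 2.77 -4.649 0.542
vertex 3.524 -4.264 1.13
vertex 2.865 -5.051 1.213
endloop
endfacet
facet normal -0.971 -0.240 -0.007
outer loop
vertex 2.77 -4.649 0.542
vertex 2.865 -5.051 1.213
vertex 2.416 -3.256 1.89
endloop
endfacet
facet normal 0.660 -0.600 -0.452
outer loop
vertex 2.865 -5.051 1.213
vertex 3.524 -4.264 1.13
vertex 3.345 -4.993 1.836
endloop
endfacet
facet normal -0.709 -0.397 0.583
outer loop
vertex 2.865 -5.051 1.213
vertex 3.345 -4.993 1.836
vertex 2.416 -3.256 1.89
endloop
endfacet
facet normal 0.660 -0.600 -0.453
outer loop
vertex 3.345 -4.993 1.836
vertex 3.524 -4.264 1.13
vertex 3.93 -4.507 2.044
endloop
endfacet
facet normal -0.220 -0.148 0.964
outer loop
vertex 3.345 -4.993 1.836
vertex 3.93 -4.507 2.044
vertex 2.416 -3.256 1.89
endloop
endfacet
facet normal 0.659 -0.601 -0.452
outer loop
vertex 3.93 -4.507 2.044
vertex 3.524 -4.264 1.13
vertex 4.277 -3.88 1.717
endloop
endfacet
facet normal 0.206 0.361 0.910
outer loop
vertex 3.93 -4.507 2.044
vertex 4.277 -3.88 1.717
vertex 2.416 -3.256 1.89
endloop
endfacet

endsolid


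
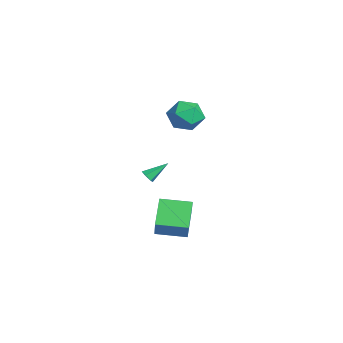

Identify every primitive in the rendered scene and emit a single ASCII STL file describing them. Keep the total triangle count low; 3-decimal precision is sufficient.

solid 
facet normal -0.736 0.293 0.610
outer loop
vertex 1.241 -3.412 -2.462
vertex 1.808 -1.608 -2.645
vertex 0.069 -3.198 -3.98
endloop
endfacet
facet normal -0.298 -0.950 0.096
outer loop
vertex 1.512 -3.772 -5.175
vertex 1.241 -3.412 -2.462
vertex 0.069 -3.198 -3.98
endloop
endfacet
facet normal -0.736 0.293 0.610
outer loop
vertex 0.069 -3.198 -3.98
vertex 1.808 -1.608 -2.645
vertex 0.636 -1.393 -4.163
endloop
endfacet
facet normal -0.607 0.111 -0.787
outer loop
vertex 0.636 -1.393 -4.163
vertex 1.512 -3.772 -5.175
vertex 0.069 -3.198 -3.98
endloop
endfacet
facet normal 0.607 -0.111 0.787
outer loop
vertex 1.241 -3.412 -2.462
vertex 3.251 -2.182 -3.84
vertex 1.808 -1.608 -2.645
endloop
endfacet
facet normal -0.299 -0.949 0.096
outer loop
vertex 2.684 -3.987 -3.657
vertex 1.241 -3.412 -2.462
vertex 1.512 -3.772 -5.175
endloop
endfacet
facet normal 0.607 -0.111 0.787
outer loop
vertex 2.684 -3.987 -3.657
vertex 3.251 -2.182 -3.84
vertex 1.241 -3.412 -2.462
endloop
endfacet
facet normal 0.298 0.950 -0.096
outer loop
vertex 1.808 -1.608 -2.645
vertex 3.251 -2.182 -3.84
vertex 0.636 -1.393 -4.163
endloop
endfacet
facet normal -0.607 0.111 -0.787
outer loop
vertex 2.079 -1.968 -5.358
vertex 1.512 -3.772 -5.175
vertex 0.636 -1.393 -4.163
endloop
endfacet
facet normal 0.298 0.950 -0.097
outer loop
vertex 0.636 -1.393 -4.163
vertex 3.251 -2.182 -3.84
vertex 2.079 -1.968 -5.358
endloop
endfacet
facet normal 0.736 -0.293 -0.610
outer loop
vertex 2.079 -1.968 -5.358
vertex 2.684 -3.987 -3.657
vertex 1.512 -3.772 -5.175
endloop
endfacet
facet normal 0.736 -0.293 -0.610
outer loop
vertex 3.251 -2.182 -3.84
vertex 2.684 -3.987 -3.657
vertex 2.079 -1.968 -5.358
endloop
endfacet
facet normal 0.071 -0.812 -0.579
outer loop
vertex -1.836 -3.259 -2.726
vertex -2.333 -3.351 -2.658
vertex -2.178 -3.06 -3.047
endloop
endfacet
facet normal 0.691 0.637 -0.341
outer loop
vertex -1.836 -3.259 -2.726
vertex -2.178 -3.06 -3.047
vertex -2.447 -2.069 -1.742
endloop
endfacet
facet normal 0.071 -0.812 -0.579
outer loop
vertex -2.178 -3.06 -3.047
vertex -2.333 -3.351 -2.658
vertex -2.675 -3.152 -2.979
endloop
endfacet
facet normal -0.224 0.753 -0.618
outer loop
vertex -2.178 -3.06 -3.047
vertex -2.675 -3.152 -2.979
vertex -2.447 -2.069 -1.742
endloop
endfacet
facet normal 0.072 -0.811 -0.580
outer loop
vertex -2.675 -3.152 -2.979
vertex -2.333 -3.351 -2.658
vertex -2.83 -3.444 -2.59
endloop
endfacet
facet normal -0.934 0.335 -0.121
outer loop
vertex -2.675 -3.152 -2.979
vertex -2.83 -3.444 -2.59
vertex -2.447 -2.069 -1.742
endloop
endfacet
facet normal 0.072 -0.811 -0.580
outer loop
vertex -2.83 -3.444 -2.59
vertex -2.333 -3.351 -2.658
vertex -2.488 -3.643 -2.269
endloop
endfacet
facet normal -0.730 -0.200 0.654
outer loop
vertex -2.83 -3.444 -2.59
vertex -2.488 -3.643 -2.269
vertex -2.447 -2.069 -1.742
endloop
endfacet
facet normal 0.072 -0.811 -0.580
outer loop
vertex -2.488 -3.643 -2.269
vertex -2.333 -3.351 -2.658
vertex -1.991 -3.55 -2.337
endloop
endfacet
facet normal 0.186 -0.316 0.930
outer loop
vertex -2.488 -3.643 -2.269
vertex -1.991 -3.55 -2.337
vertex -2.447 -2.069 -1.742
endloop
endfacet
facet normal 0.071 -0.812 -0.579
outer loop
vertex -1.991 -3.55 -2.337
vertex -2.333 -3.351 -2.658
vertex -1.836 -3.259 -2.726
endloop
endfacet
facet normal 0.896 0.102 0.433
outer loop
vertex -1.991 -3.55 -2.337
vertex -1.836 -3.259 -2.726
vertex -2.447 -2.069 -1.742
endloop
endfacet
facet normal -0.725 0.161 0.670
outer loop
vertex -0.998 -0.664 3.808
vertex -1.637 -1.559 3.331
vertex -0.865 -1.781 4.22
endloop
endfacet
facet normal -0.088 0.336 0.938
outer loop
vertex -0.998 -0.664 3.808
vertex -0.865 -1.781 4.22
vertex 0.096 -1.083 4.06
endloop
endfacet
facet normal 0.200 0.833 0.515
outer loop
vertex -0.998 -0.664 3.808
vertex 0.096 -1.083 4.06
vertex -0.082 -0.429 3.072
endloop
endfacet
facet normal -0.259 0.966 -0.014
outer loop
vertex -0.998 -0.664 3.808
vertex -0.082 -0.429 3.072
vertex -1.153 -0.723 2.621
endloop
endfacet
facet normal -0.831 0.550 0.081
outer loop
vertex -0.998 -0.664 3.808
vertex -1.153 -0.723 2.621
vertex -1.637 -1.559 3.331
endloop
endfacet
facet normal 0.329 -0.243 0.913
outer loop
vertex 0.096 -1.083 4.06
vertex -0.865 -1.781 4.22
vertex 0.133 -2.237 3.739
endloop
endfacet
facet normal -0.703 -0.526 0.479
outer loop
vertex -0.865 -1.781 4.22
vertex -1.637 -1.559 3.331
vertex -0.938 -2.531 3.288
endloop
endfacet
facet normal -0.874 0.104 -0.474
outer loop
vertex -1.637 -1.559 3.331
vertex -1.153 -0.723 2.621
vertex -1.116 -1.877 2.3
endloop
endfacet
facet normal 0.052 0.776 -0.629
outer loop
vertex -1.153 -0.723 2.621
vertex -0.082 -0.429 3.072
vertex -0.155 -1.179 2.14
endloop
endfacet
facet normal 0.795 0.562 0.229
outer loop
vertex -0.082 -0.429 3.072
vertex 0.096 -1.083 4.06
vertex 0.617 -1.401 3.029
endloop
endfacet
facet normal 0.259 -0.966 0.014
outer loop
vertex -0.022 -2.296 2.552
vertex 0.133 -2.237 3.739
vertex -0.938 -2.531 3.288
endloop
endfacet
facet normal -0.200 -0.833 -0.515
outer loop
vertex -0.022 -2.296 2.552
vertex -0.938 -2.531 3.288
vertex -1.116 -1.877 2.3
endloop
endfacet
facet normal 0.088 -0.336 -0.938
outer loop
vertex -0.022 -2.296 2.552
vertex -1.116 -1.877 2.3
vertex -0.155 -1.179 2.14
endloop
endfacet
facet normal 0.725 -0.161 -0.670
outer loop
vertex -0.022 -2.296 2.552
vertex -0.155 -1.179 2.14
vertex 0.617 -1.401 3.029
endloop
endfacet
facet normal 0.831 -0.550 -0.081
outer loop
vertex -0.022 -2.296 2.552
vertex 0.617 -1.401 3.029
vertex 0.133 -2.237 3.739
endloop
endfacet
facet normal -0.052 -0.776 0.629
outer loop
vertex -0.938 -2.531 3.288
vertex 0.133 -2.237 3.739
vertex -0.865 -1.781 4.22
endloop
endfacet
facet normal -0.795 -0.562 -0.229
outer loop
vertex -1.116 -1.877 2.3
vertex -0.938 -2.531 3.288
vertex -1.637 -1.559 3.331
endloop
endfacet
facet normal -0.329 0.243 -0.913
outer loop
vertex -0.155 -1.179 2.14
vertex -1.116 -1.877 2.3
vertex -1.153 -0.723 2.621
endloop
endfacet
facet normal 0.703 0.526 -0.479
outer loop
vertex 0.617 -1.401 3.029
vertex -0.155 -1.179 2.14
vertex -0.082 -0.429 3.072
endloop
endfacet
facet normal 0.874 -0.104 0.474
outer loop
vertex 0.133 -2.237 3.739
vertex 0.617 -1.401 3.029
vertex 0.096 -1.083 4.06
endloop
endfacet

endsolid


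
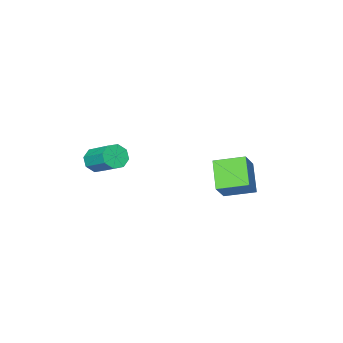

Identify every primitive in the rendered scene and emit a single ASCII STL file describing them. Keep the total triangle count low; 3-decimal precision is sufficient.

solid 
facet normal -0.026 -0.846 -0.532
outer loop
vertex 2.646 -4.428 -1.961
vertex 2.016 -4.198 -2.296
vertex 2.749 -4.13 -2.44
endloop
endfacet
facet normal 0.983 -0.118 0.138
outer loop
vertex 2.646 -4.428 -1.961
vertex 2.749 -4.13 -2.44
vertex 2.694 -2.912 -1.01
endloop
endfacet
facet normal 0.983 -0.118 0.138
outer loop
vertex 2.694 -2.912 -1.01
vertex 2.749 -4.13 -2.44
vertex 2.797 -2.614 -1.489
endloop
endfacet
facet normal 0.027 0.846 0.532
outer loop
vertex 2.694 -2.912 -1.01
vertex 2.797 -2.614 -1.489
vertex 2.064 -2.682 -1.344
endloop
endfacet
facet normal -0.026 -0.847 -0.532
outer loop
vertex 2.749 -4.13 -2.44
vertex 2.016 -4.198 -2.296
vertex 2.422 -3.872 -2.835
endloop
endfacet
facet normal 0.821 0.284 -0.494
outer loop
vertex 2.749 -4.13 -2.44
vertex 2.422 -3.872 -2.835
vertex 2.797 -2.614 -1.489
endloop
endfacet
facet normal 0.821 0.284 -0.494
outer loop
vertex 2.797 -2.614 -1.489
vertex 2.422 -3.872 -2.835
vertex 2.47 -2.356 -1.884
endloop
endfacet
facet normal 0.027 0.847 0.531
outer loop
vertex 2.797 -2.614 -1.489
vertex 2.47 -2.356 -1.884
vertex 2.064 -2.682 -1.344
endloop
endfacet
facet normal -0.026 -0.847 -0.532
outer loop
vertex 2.422 -3.872 -2.835
vertex 2.016 -4.198 -2.296
vertex 1.857 -3.805 -2.914
endloop
endfacet
facet normal 0.178 0.519 -0.836
outer loop
vertex 2.422 -3.872 -2.835
vertex 1.857 -3.805 -2.914
vertex 2.47 -2.356 -1.884
endloop
endfacet
facet normal 0.178 0.519 -0.836
outer loop
vertex 2.47 -2.356 -1.884
vertex 1.857 -3.805 -2.914
vertex 1.905 -2.289 -1.963
endloop
endfacet
facet normal 0.026 0.847 0.531
outer loop
vertex 2.47 -2.356 -1.884
vertex 1.905 -2.289 -1.963
vertex 2.064 -2.682 -1.344
endloop
endfacet
facet normal -0.027 -0.847 -0.531
outer loop
vertex 1.857 -3.805 -2.914
vertex 2.016 -4.198 -2.296
vertex 1.386 -3.968 -2.63
endloop
endfacet
facet normal -0.570 0.449 -0.688
outer loop
vertex 1.857 -3.805 -2.914
vertex 1.386 -3.968 -2.63
vertex 1.905 -2.289 -1.963
endloop
endfacet
facet normal -0.570 0.449 -0.688
outer loop
vertex 1.905 -2.289 -1.963
vertex 1.386 -3.968 -2.63
vertex 1.434 -2.452 -1.679
endloop
endfacet
facet normal 0.027 0.847 0.531
outer loop
vertex 1.905 -2.289 -1.963
vertex 1.434 -2.452 -1.679
vertex 2.064 -2.682 -1.344
endloop
endfacet
facet normal -0.027 -0.846 -0.532
outer loop
vertex 1.386 -3.968 -2.63
vertex 2.016 -4.198 -2.296
vertex 1.283 -4.266 -2.151
endloop
endfacet
facet normal -0.983 0.118 -0.138
outer loop
vertex 1.386 -3.968 -2.63
vertex 1.283 -4.266 -2.151
vertex 1.434 -2.452 -1.679
endloop
endfacet
facet normal -0.983 0.118 -0.138
outer loop
vertex 1.434 -2.452 -1.679
vertex 1.283 -4.266 -2.151
vertex 1.331 -2.75 -1.2
endloop
endfacet
facet normal 0.026 0.846 0.532
outer loop
vertex 1.434 -2.452 -1.679
vertex 1.331 -2.75 -1.2
vertex 2.064 -2.682 -1.344
endloop
endfacet
facet normal -0.027 -0.847 -0.531
outer loop
vertex 1.283 -4.266 -2.151
vertex 2.016 -4.198 -2.296
vertex 1.61 -4.524 -1.756
endloop
endfacet
facet normal -0.821 -0.284 0.494
outer loop
vertex 1.283 -4.266 -2.151
vertex 1.61 -4.524 -1.756
vertex 1.331 -2.75 -1.2
endloop
endfacet
facet normal -0.821 -0.284 0.494
outer loop
vertex 1.331 -2.75 -1.2
vertex 1.61 -4.524 -1.756
vertex 1.658 -3.008 -0.805
endloop
endfacet
facet normal 0.026 0.847 0.532
outer loop
vertex 1.331 -2.75 -1.2
vertex 1.658 -3.008 -0.805
vertex 2.064 -2.682 -1.344
endloop
endfacet
facet normal -0.026 -0.847 -0.531
outer loop
vertex 1.61 -4.524 -1.756
vertex 2.016 -4.198 -2.296
vertex 2.175 -4.591 -1.677
endloop
endfacet
facet normal -0.178 -0.519 0.836
outer loop
vertex 1.61 -4.524 -1.756
vertex 2.175 -4.591 -1.677
vertex 1.658 -3.008 -0.805
endloop
endfacet
facet normal -0.178 -0.519 0.836
outer loop
vertex 1.658 -3.008 -0.805
vertex 2.175 -4.591 -1.677
vertex 2.223 -3.075 -0.726
endloop
endfacet
facet normal 0.026 0.847 0.532
outer loop
vertex 1.658 -3.008 -0.805
vertex 2.223 -3.075 -0.726
vertex 2.064 -2.682 -1.344
endloop
endfacet
facet normal -0.027 -0.847 -0.531
outer loop
vertex 2.175 -4.591 -1.677
vertex 2.016 -4.198 -2.296
vertex 2.646 -4.428 -1.961
endloop
endfacet
facet normal 0.570 -0.449 0.688
outer loop
vertex 2.175 -4.591 -1.677
vertex 2.646 -4.428 -1.961
vertex 2.223 -3.075 -0.726
endloop
endfacet
facet normal 0.570 -0.449 0.688
outer loop
vertex 2.223 -3.075 -0.726
vertex 2.646 -4.428 -1.961
vertex 2.694 -2.912 -1.01
endloop
endfacet
facet normal 0.027 0.847 0.531
outer loop
vertex 2.223 -3.075 -0.726
vertex 2.694 -2.912 -1.01
vertex 2.064 -2.682 -1.344
endloop
endfacet
facet normal -0.624 -0.315 -0.715
outer loop
vertex -1.629 0.664 -2.099
vertex -2.665 1.817 -1.704
vertex -0.863 1.744 -3.243
endloop
endfacet
facet normal 0.648 -0.721 -0.247
outer loop
vertex 0.085 2.223 -2.156
vertex -1.629 0.664 -2.099
vertex -0.863 1.744 -3.243
endloop
endfacet
facet normal -0.624 -0.315 -0.715
outer loop
vertex -0.863 1.744 -3.243
vertex -2.665 1.817 -1.704
vertex -1.899 2.897 -2.848
endloop
endfacet
facet normal 0.438 0.617 -0.654
outer loop
vertex -1.899 2.897 -2.848
vertex 0.085 2.223 -2.156
vertex -0.863 1.744 -3.243
endloop
endfacet
facet normal -0.438 -0.617 0.654
outer loop
vertex -1.629 0.664 -2.099
vertex -1.717 2.296 -0.617
vertex -2.665 1.817 -1.704
endloop
endfacet
facet normal 0.648 -0.721 -0.247
outer loop
vertex -0.681 1.143 -1.012
vertex -1.629 0.664 -2.099
vertex 0.085 2.223 -2.156
endloop
endfacet
facet normal -0.438 -0.617 0.654
outer loop
vertex -0.681 1.143 -1.012
vertex -1.717 2.296 -0.617
vertex -1.629 0.664 -2.099
endloop
endfacet
facet normal -0.648 0.721 0.247
outer loop
vertex -2.665 1.817 -1.704
vertex -1.717 2.296 -0.617
vertex -1.899 2.897 -2.848
endloop
endfacet
facet normal 0.438 0.617 -0.654
outer loop
vertex -0.951 3.376 -1.761
vertex 0.085 2.223 -2.156
vertex -1.899 2.897 -2.848
endloop
endfacet
facet normal -0.648 0.721 0.247
outer loop
vertex -1.899 2.897 -2.848
vertex -1.717 2.296 -0.617
vertex -0.951 3.376 -1.761
endloop
endfacet
facet normal 0.624 0.315 0.715
outer loop
vertex -0.951 3.376 -1.761
vertex -0.681 1.143 -1.012
vertex 0.085 2.223 -2.156
endloop
endfacet
facet normal 0.624 0.315 0.715
outer loop
vertex -1.717 2.296 -0.617
vertex -0.681 1.143 -1.012
vertex -0.951 3.376 -1.761
endloop
endfacet

endsolid


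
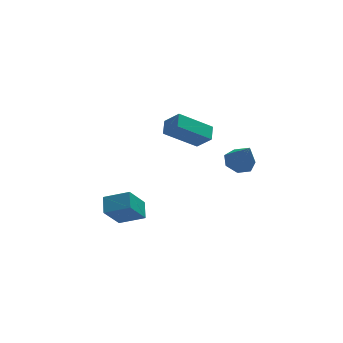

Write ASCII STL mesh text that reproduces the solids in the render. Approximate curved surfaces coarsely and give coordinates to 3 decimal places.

solid 
facet normal -0.512 -0.338 0.789
outer loop
vertex -2.127 -2.662 1.378
vertex -3.197 -2.184 0.888
vertex -2.278 -3.447 0.944
endloop
endfacet
facet normal 0.842 -0.376 0.387
outer loop
vertex -1.503 -2.936 -0.248
vertex -2.127 -2.662 1.378
vertex -2.278 -3.447 0.944
endloop
endfacet
facet normal -0.513 -0.338 0.789
outer loop
vertex -2.278 -3.447 0.944
vertex -3.197 -2.184 0.888
vertex -3.348 -2.969 0.453
endloop
endfacet
facet normal -0.166 -0.863 -0.478
outer loop
vertex -3.348 -2.969 0.453
vertex -1.503 -2.936 -0.248
vertex -2.278 -3.447 0.944
endloop
endfacet
facet normal 0.166 0.862 0.478
outer loop
vertex -2.127 -2.662 1.378
vertex -2.422 -1.673 -0.304
vertex -3.197 -2.184 0.888
endloop
endfacet
facet normal 0.842 -0.376 0.387
outer loop
vertex -1.352 -2.151 0.187
vertex -2.127 -2.662 1.378
vertex -1.503 -2.936 -0.248
endloop
endfacet
facet normal 0.166 0.863 0.478
outer loop
vertex -1.352 -2.151 0.187
vertex -2.422 -1.673 -0.304
vertex -2.127 -2.662 1.378
endloop
endfacet
facet normal -0.842 0.376 -0.386
outer loop
vertex -3.197 -2.184 0.888
vertex -2.422 -1.673 -0.304
vertex -3.348 -2.969 0.453
endloop
endfacet
facet normal -0.166 -0.862 -0.478
outer loop
vertex -2.573 -2.458 -0.738
vertex -1.503 -2.936 -0.248
vertex -3.348 -2.969 0.453
endloop
endfacet
facet normal -0.842 0.376 -0.387
outer loop
vertex -3.348 -2.969 0.453
vertex -2.422 -1.673 -0.304
vertex -2.573 -2.458 -0.738
endloop
endfacet
facet normal 0.513 0.339 -0.789
outer loop
vertex -2.573 -2.458 -0.738
vertex -1.352 -2.151 0.187
vertex -1.503 -2.936 -0.248
endloop
endfacet
facet normal 0.513 0.338 -0.789
outer loop
vertex -2.422 -1.673 -0.304
vertex -1.352 -2.151 0.187
vertex -2.573 -2.458 -0.738
endloop
endfacet
facet normal -0.169 0.458 -0.873
outer loop
vertex 3.683 -1.306 0.779
vertex 3.311 -0.761 1.137
vertex 4.043 -0.8 0.975
endloop
endfacet
facet normal 0.814 -0.580 0.002
outer loop
vertex 3.683 -1.306 0.779
vertex 4.043 -0.8 0.975
vertex 3.569 -1.459 2.463
endloop
endfacet
facet normal -0.169 0.458 -0.873
outer loop
vertex 4.043 -0.8 0.975
vertex 3.311 -0.761 1.137
vertex 3.852 -0.265 1.293
endloop
endfacet
facet normal 0.928 0.123 0.350
outer loop
vertex 4.043 -0.8 0.975
vertex 3.852 -0.265 1.293
vertex 3.569 -1.459 2.463
endloop
endfacet
facet normal -0.169 0.459 -0.872
outer loop
vertex 3.852 -0.265 1.293
vertex 3.311 -0.761 1.137
vertex 3.254 -0.104 1.494
endloop
endfacet
facet normal 0.395 0.593 0.701
outer loop
vertex 3.852 -0.265 1.293
vertex 3.254 -0.104 1.494
vertex 3.569 -1.459 2.463
endloop
endfacet
facet normal -0.169 0.459 -0.872
outer loop
vertex 3.254 -0.104 1.494
vertex 3.311 -0.761 1.137
vertex 2.699 -0.438 1.426
endloop
endfacet
facet normal -0.384 0.476 0.791
outer loop
vertex 3.254 -0.104 1.494
vertex 2.699 -0.438 1.426
vertex 3.569 -1.459 2.463
endloop
endfacet
facet normal -0.169 0.459 -0.872
outer loop
vertex 2.699 -0.438 1.426
vertex 3.311 -0.761 1.137
vertex 2.606 -1.015 1.14
endloop
endfacet
facet normal -0.822 -0.141 0.551
outer loop
vertex 2.699 -0.438 1.426
vertex 2.606 -1.015 1.14
vertex 3.569 -1.459 2.463
endloop
endfacet
facet normal -0.169 0.458 -0.873
outer loop
vertex 2.606 -1.015 1.14
vertex 3.311 -0.761 1.137
vertex 3.043 -1.401 0.853
endloop
endfacet
facet normal -0.590 -0.790 0.164
outer loop
vertex 2.606 -1.015 1.14
vertex 3.043 -1.401 0.853
vertex 3.569 -1.459 2.463
endloop
endfacet
facet normal -0.169 0.458 -0.873
outer loop
vertex 3.043 -1.401 0.853
vertex 3.311 -0.761 1.137
vertex 3.683 -1.306 0.779
endloop
endfacet
facet normal 0.137 -0.987 -0.080
outer loop
vertex 3.043 -1.401 0.853
vertex 3.683 -1.306 0.779
vertex 3.569 -1.459 2.463
endloop
endfacet
facet normal -0.508 0.503 -0.699
outer loop
vertex 0.185 0.777 2.488
vertex 0.423 1.485 2.825
vertex 1.759 0.789 1.354
endloop
endfacet
facet normal -0.290 -0.864 -0.412
outer loop
vertex 2.297 0.255 2.095
vertex 0.185 0.777 2.488
vertex 1.759 0.789 1.354
endloop
endfacet
facet normal -0.508 0.503 -0.699
outer loop
vertex 1.759 0.789 1.354
vertex 0.423 1.485 2.825
vertex 1.997 1.497 1.691
endloop
endfacet
facet normal 0.811 0.006 -0.585
outer loop
vertex 1.997 1.497 1.691
vertex 2.297 0.255 2.095
vertex 1.759 0.789 1.354
endloop
endfacet
facet normal -0.811 -0.006 0.585
outer loop
vertex 0.185 0.777 2.488
vertex 0.961 0.951 3.566
vertex 0.423 1.485 2.825
endloop
endfacet
facet normal -0.290 -0.864 -0.412
outer loop
vertex 0.723 0.243 3.229
vertex 0.185 0.777 2.488
vertex 2.297 0.255 2.095
endloop
endfacet
facet normal -0.811 -0.006 0.585
outer loop
vertex 0.723 0.243 3.229
vertex 0.961 0.951 3.566
vertex 0.185 0.777 2.488
endloop
endfacet
facet normal 0.290 0.864 0.412
outer loop
vertex 0.423 1.485 2.825
vertex 0.961 0.951 3.566
vertex 1.997 1.497 1.691
endloop
endfacet
facet normal 0.811 0.006 -0.585
outer loop
vertex 2.535 0.963 2.432
vertex 2.297 0.255 2.095
vertex 1.997 1.497 1.691
endloop
endfacet
facet normal 0.290 0.864 0.412
outer loop
vertex 1.997 1.497 1.691
vertex 0.961 0.951 3.566
vertex 2.535 0.963 2.432
endloop
endfacet
facet normal 0.508 -0.503 0.699
outer loop
vertex 2.535 0.963 2.432
vertex 0.723 0.243 3.229
vertex 2.297 0.255 2.095
endloop
endfacet
facet normal 0.508 -0.503 0.699
outer loop
vertex 0.961 0.951 3.566
vertex 0.723 0.243 3.229
vertex 2.535 0.963 2.432
endloop
endfacet

endsolid


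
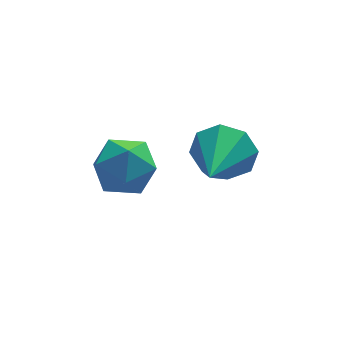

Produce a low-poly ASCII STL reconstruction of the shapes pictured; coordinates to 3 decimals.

solid 
facet normal 0.446 0.832 -0.330
outer loop
vertex 3.129 -3.133 -0.936
vertex 2.599 -3.113 -1.601
vertex 2.587 -2.794 -0.813
endloop
endfacet
facet normal 0.112 -0.176 0.978
outer loop
vertex 3.129 -3.133 -0.936
vertex 2.587 -2.794 -0.813
vertex 1.841 -4.527 -1.039
endloop
endfacet
facet normal 0.446 0.832 -0.330
outer loop
vertex 2.587 -2.794 -0.813
vertex 2.599 -3.113 -1.601
vertex 2.053 -2.642 -1.151
endloop
endfacet
facet normal -0.510 0.108 0.854
outer loop
vertex 2.587 -2.794 -0.813
vertex 2.053 -2.642 -1.151
vertex 1.841 -4.527 -1.039
endloop
endfacet
facet normal 0.446 0.832 -0.330
outer loop
vertex 2.053 -2.642 -1.151
vertex 2.599 -3.113 -1.601
vertex 1.838 -2.765 -1.752
endloop
endfacet
facet normal -0.942 0.124 0.312
outer loop
vertex 2.053 -2.642 -1.151
vertex 1.838 -2.765 -1.752
vertex 1.841 -4.527 -1.039
endloop
endfacet
facet normal 0.446 0.832 -0.331
outer loop
vertex 1.838 -2.765 -1.752
vertex 2.599 -3.113 -1.601
vertex 2.069 -3.093 -2.265
endloop
endfacet
facet normal -0.933 -0.136 -0.333
outer loop
vertex 1.838 -2.765 -1.752
vertex 2.069 -3.093 -2.265
vertex 1.841 -4.527 -1.039
endloop
endfacet
facet normal 0.446 0.832 -0.331
outer loop
vertex 2.069 -3.093 -2.265
vertex 2.599 -3.113 -1.601
vertex 2.61 -3.432 -2.389
endloop
endfacet
facet normal -0.487 -0.521 -0.700
outer loop
vertex 2.069 -3.093 -2.265
vertex 2.61 -3.432 -2.389
vertex 1.841 -4.527 -1.039
endloop
endfacet
facet normal 0.445 0.832 -0.331
outer loop
vertex 2.61 -3.432 -2.389
vertex 2.599 -3.113 -1.601
vertex 3.145 -3.584 -2.051
endloop
endfacet
facet normal 0.135 -0.806 -0.577
outer loop
vertex 2.61 -3.432 -2.389
vertex 3.145 -3.584 -2.051
vertex 1.841 -4.527 -1.039
endloop
endfacet
facet normal 0.445 0.832 -0.330
outer loop
vertex 3.145 -3.584 -2.051
vertex 2.599 -3.113 -1.601
vertex 3.36 -3.46 -1.449
endloop
endfacet
facet normal 0.568 -0.822 -0.034
outer loop
vertex 3.145 -3.584 -2.051
vertex 3.36 -3.46 -1.449
vertex 1.841 -4.527 -1.039
endloop
endfacet
facet normal 0.445 0.832 -0.330
outer loop
vertex 3.36 -3.46 -1.449
vertex 2.599 -3.113 -1.601
vertex 3.129 -3.133 -0.936
endloop
endfacet
facet normal 0.559 -0.562 0.610
outer loop
vertex 3.36 -3.46 -1.449
vertex 3.129 -3.133 -0.936
vertex 1.841 -4.527 -1.039
endloop
endfacet
facet normal -0.420 -0.583 0.695
outer loop
vertex -0.188 -1.456 -2.988
vertex 0.399 -2.149 -3.214
vertex 0.637 -1.532 -2.553
endloop
endfacet
facet normal -0.456 0.104 0.884
outer loop
vertex -0.188 -1.456 -2.988
vertex 0.637 -1.532 -2.553
vertex 0.321 -0.691 -2.815
endloop
endfacet
facet normal -0.810 0.455 0.370
outer loop
vertex -0.188 -1.456 -2.988
vertex 0.321 -0.691 -2.815
vertex -0.111 -0.789 -3.639
endloop
endfacet
facet normal -0.991 -0.016 -0.134
outer loop
vertex -0.188 -1.456 -2.988
vertex -0.111 -0.789 -3.639
vertex -0.063 -1.69 -3.886
endloop
endfacet
facet normal -0.750 -0.657 0.067
outer loop
vertex -0.188 -1.456 -2.988
vertex -0.063 -1.69 -3.886
vertex 0.399 -2.149 -3.214
endloop
endfacet
facet normal 0.208 0.361 0.909
outer loop
vertex 0.321 -0.691 -2.815
vertex 0.637 -1.532 -2.553
vertex 1.223 -0.91 -2.934
endloop
endfacet
facet normal 0.268 -0.751 0.604
outer loop
vertex 0.637 -1.532 -2.553
vertex 0.399 -2.149 -3.214
vertex 1.271 -1.811 -3.181
endloop
endfacet
facet normal -0.266 -0.871 -0.412
outer loop
vertex 0.399 -2.149 -3.214
vertex -0.063 -1.69 -3.886
vertex 0.839 -1.909 -4.005
endloop
endfacet
facet normal -0.656 0.167 -0.736
outer loop
vertex -0.063 -1.69 -3.886
vertex -0.111 -0.789 -3.639
vertex 0.523 -1.068 -4.267
endloop
endfacet
facet normal -0.363 0.928 0.080
outer loop
vertex -0.111 -0.789 -3.639
vertex 0.321 -0.691 -2.815
vertex 0.761 -0.451 -3.606
endloop
endfacet
facet normal 0.991 0.016 0.134
outer loop
vertex 1.348 -1.144 -3.832
vertex 1.223 -0.91 -2.934
vertex 1.271 -1.811 -3.181
endloop
endfacet
facet normal 0.810 -0.455 -0.370
outer loop
vertex 1.348 -1.144 -3.832
vertex 1.271 -1.811 -3.181
vertex 0.839 -1.909 -4.005
endloop
endfacet
facet normal 0.456 -0.104 -0.884
outer loop
vertex 1.348 -1.144 -3.832
vertex 0.839 -1.909 -4.005
vertex 0.523 -1.068 -4.267
endloop
endfacet
facet normal 0.420 0.583 -0.695
outer loop
vertex 1.348 -1.144 -3.832
vertex 0.523 -1.068 -4.267
vertex 0.761 -0.451 -3.606
endloop
endfacet
facet normal 0.750 0.657 -0.067
outer loop
vertex 1.348 -1.144 -3.832
vertex 0.761 -0.451 -3.606
vertex 1.223 -0.91 -2.934
endloop
endfacet
facet normal 0.656 -0.167 0.736
outer loop
vertex 1.271 -1.811 -3.181
vertex 1.223 -0.91 -2.934
vertex 0.637 -1.532 -2.553
endloop
endfacet
facet normal 0.363 -0.928 -0.080
outer loop
vertex 0.839 -1.909 -4.005
vertex 1.271 -1.811 -3.181
vertex 0.399 -2.149 -3.214
endloop
endfacet
facet normal -0.208 -0.361 -0.909
outer loop
vertex 0.523 -1.068 -4.267
vertex 0.839 -1.909 -4.005
vertex -0.063 -1.69 -3.886
endloop
endfacet
facet normal -0.268 0.751 -0.604
outer loop
vertex 0.761 -0.451 -3.606
vertex 0.523 -1.068 -4.267
vertex -0.111 -0.789 -3.639
endloop
endfacet
facet normal 0.266 0.871 0.412
outer loop
vertex 1.223 -0.91 -2.934
vertex 0.761 -0.451 -3.606
vertex 0.321 -0.691 -2.815
endloop
endfacet

endsolid


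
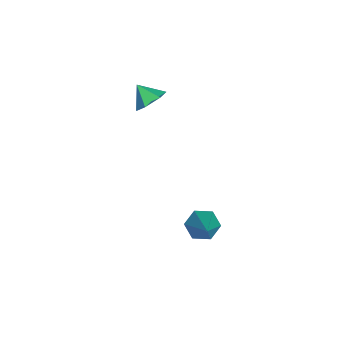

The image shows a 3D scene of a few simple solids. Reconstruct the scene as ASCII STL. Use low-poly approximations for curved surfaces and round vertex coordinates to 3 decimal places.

solid 
facet normal 0.400 0.652 -0.644
outer loop
vertex -2.889 -3.066 1.401
vertex -3.588 -2.92 1.115
vertex -3.318 -2.504 1.704
endloop
endfacet
facet normal 0.387 -0.191 0.902
outer loop
vertex -2.889 -3.066 1.401
vertex -3.318 -2.504 1.704
vertex -3.992 -3.58 1.765
endloop
endfacet
facet normal 0.398 0.653 -0.644
outer loop
vertex -3.318 -2.504 1.704
vertex -3.588 -2.92 1.115
vertex -4.018 -2.358 1.419
endloop
endfacet
facet normal -0.319 0.252 0.914
outer loop
vertex -3.318 -2.504 1.704
vertex -4.018 -2.358 1.419
vertex -3.992 -3.58 1.765
endloop
endfacet
facet normal 0.399 0.653 -0.643
outer loop
vertex -4.018 -2.358 1.419
vertex -3.588 -2.92 1.115
vertex -4.288 -2.774 0.829
endloop
endfacet
facet normal -0.927 0.084 0.365
outer loop
vertex -4.018 -2.358 1.419
vertex -4.288 -2.774 0.829
vertex -3.992 -3.58 1.765
endloop
endfacet
facet normal 0.399 0.653 -0.644
outer loop
vertex -4.288 -2.774 0.829
vertex -3.588 -2.92 1.115
vertex -3.858 -3.336 0.526
endloop
endfacet
facet normal -0.827 -0.528 -0.193
outer loop
vertex -4.288 -2.774 0.829
vertex -3.858 -3.336 0.526
vertex -3.992 -3.58 1.765
endloop
endfacet
facet normal 0.398 0.653 -0.644
outer loop
vertex -3.858 -3.336 0.526
vertex -3.588 -2.92 1.115
vertex -3.158 -3.482 0.811
endloop
endfacet
facet normal -0.119 -0.972 -0.204
outer loop
vertex -3.858 -3.336 0.526
vertex -3.158 -3.482 0.811
vertex -3.992 -3.58 1.765
endloop
endfacet
facet normal 0.400 0.653 -0.643
outer loop
vertex -3.158 -3.482 0.811
vertex -3.588 -2.92 1.115
vertex -2.889 -3.066 1.401
endloop
endfacet
facet normal 0.487 -0.803 0.344
outer loop
vertex -3.158 -3.482 0.811
vertex -2.889 -3.066 1.401
vertex -3.992 -3.58 1.765
endloop
endfacet
facet normal -0.740 -0.188 -0.645
outer loop
vertex 1.395 0.201 -2.626
vertex 1.036 -0.18 -2.103
vertex 0.917 0.546 -2.178
endloop
endfacet
facet normal 0.412 0.880 -0.238
outer loop
vertex 1.395 0.201 -2.626
vertex 0.917 0.546 -2.178
vertex 2.464 0.18 -0.857
endloop
endfacet
facet normal -0.740 -0.188 -0.646
outer loop
vertex 0.917 0.546 -2.178
vertex 1.036 -0.18 -2.103
vertex 0.558 0.165 -1.656
endloop
endfacet
facet normal -0.208 0.853 0.479
outer loop
vertex 0.917 0.546 -2.178
vertex 0.558 0.165 -1.656
vertex 2.464 0.18 -0.857
endloop
endfacet
facet normal -0.740 -0.187 -0.647
outer loop
vertex 0.558 0.165 -1.656
vertex 1.036 -0.18 -2.103
vertex 0.676 -0.562 -1.581
endloop
endfacet
facet normal -0.387 0.032 0.922
outer loop
vertex 0.558 0.165 -1.656
vertex 0.676 -0.562 -1.581
vertex 2.464 0.18 -0.857
endloop
endfacet
facet normal -0.740 -0.187 -0.647
outer loop
vertex 0.676 -0.562 -1.581
vertex 1.036 -0.18 -2.103
vertex 1.154 -0.907 -2.028
endloop
endfacet
facet normal 0.054 -0.761 0.646
outer loop
vertex 0.676 -0.562 -1.581
vertex 1.154 -0.907 -2.028
vertex 2.464 0.18 -0.857
endloop
endfacet
facet normal -0.741 -0.187 -0.645
outer loop
vertex 1.154 -0.907 -2.028
vertex 1.036 -0.18 -2.103
vertex 1.513 -0.526 -2.551
endloop
endfacet
facet normal 0.674 -0.735 -0.072
outer loop
vertex 1.154 -0.907 -2.028
vertex 1.513 -0.526 -2.551
vertex 2.464 0.18 -0.857
endloop
endfacet
facet normal -0.741 -0.187 -0.645
outer loop
vertex 1.513 -0.526 -2.551
vertex 1.036 -0.18 -2.103
vertex 1.395 0.201 -2.626
endloop
endfacet
facet normal 0.853 0.085 -0.515
outer loop
vertex 1.513 -0.526 -2.551
vertex 1.395 0.201 -2.626
vertex 2.464 0.18 -0.857
endloop
endfacet

endsolid
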